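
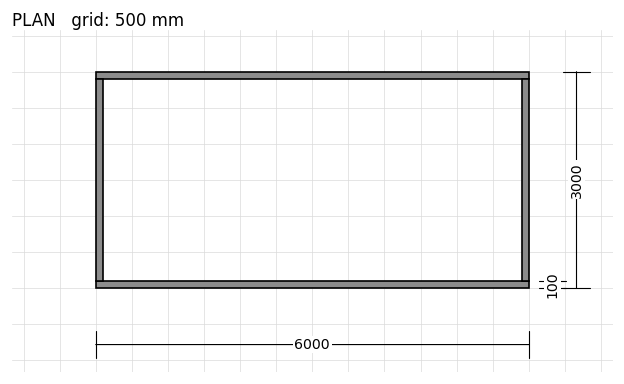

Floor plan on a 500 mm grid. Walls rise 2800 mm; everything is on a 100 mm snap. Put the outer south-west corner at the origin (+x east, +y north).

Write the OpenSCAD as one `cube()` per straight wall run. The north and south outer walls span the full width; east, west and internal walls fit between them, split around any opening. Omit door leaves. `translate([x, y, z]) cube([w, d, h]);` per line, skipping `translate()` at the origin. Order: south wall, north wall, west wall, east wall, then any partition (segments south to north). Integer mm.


cube([6000, 100, 2800]);
translate([0, 2900, 0]) cube([6000, 100, 2800]);
translate([0, 100, 0]) cube([100, 2800, 2800]);
translate([5900, 100, 0]) cube([100, 2800, 2800]);


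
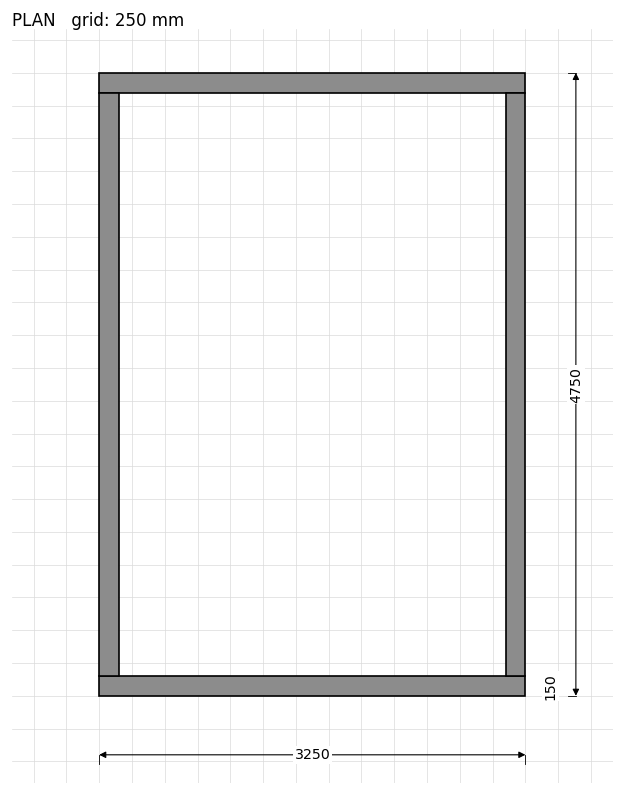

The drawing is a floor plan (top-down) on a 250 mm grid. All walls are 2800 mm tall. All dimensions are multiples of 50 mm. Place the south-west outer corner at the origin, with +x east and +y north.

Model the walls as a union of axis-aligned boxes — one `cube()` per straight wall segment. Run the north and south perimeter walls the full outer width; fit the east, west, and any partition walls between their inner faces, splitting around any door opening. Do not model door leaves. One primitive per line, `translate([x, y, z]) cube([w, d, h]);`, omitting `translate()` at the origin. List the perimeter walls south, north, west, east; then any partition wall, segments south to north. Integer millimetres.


cube([3250, 150, 2800]);
translate([0, 4600, 0]) cube([3250, 150, 2800]);
translate([0, 150, 0]) cube([150, 4450, 2800]);
translate([3100, 150, 0]) cube([150, 4450, 2800]);


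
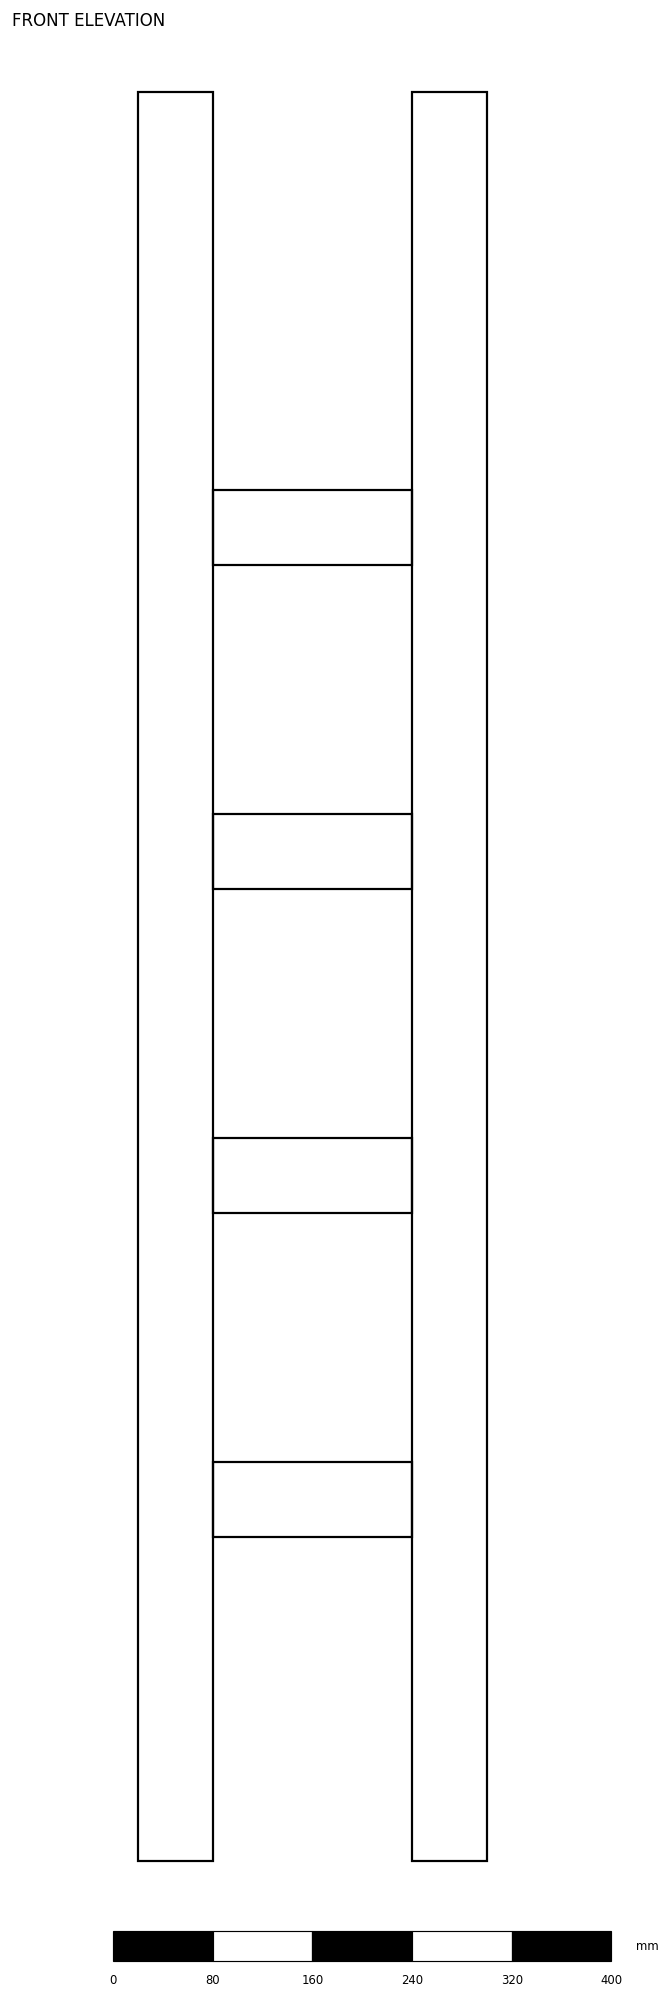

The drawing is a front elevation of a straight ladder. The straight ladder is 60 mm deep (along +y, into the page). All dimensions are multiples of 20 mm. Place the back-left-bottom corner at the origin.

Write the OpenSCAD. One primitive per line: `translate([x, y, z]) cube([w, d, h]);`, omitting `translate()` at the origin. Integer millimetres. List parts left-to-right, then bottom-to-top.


cube([60, 60, 1420]);
translate([60, 0, 260]) cube([160, 60, 60]);
translate([60, 0, 520]) cube([160, 60, 60]);
translate([60, 0, 780]) cube([160, 60, 60]);
translate([60, 0, 1040]) cube([160, 60, 60]);
translate([220, 0, 0]) cube([60, 60, 1420]);


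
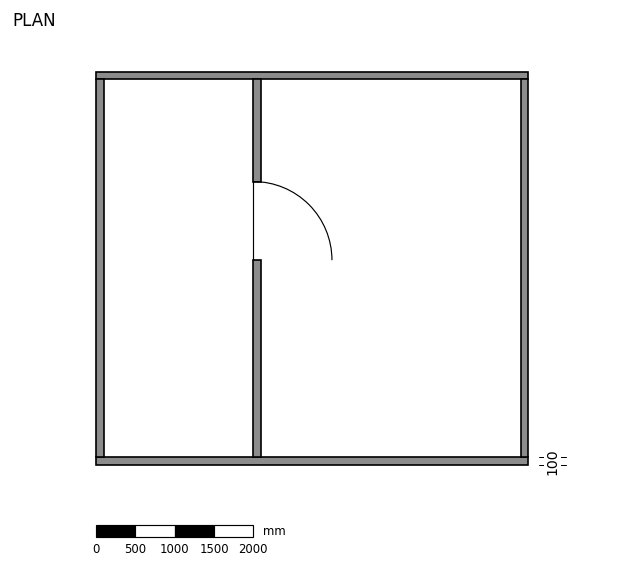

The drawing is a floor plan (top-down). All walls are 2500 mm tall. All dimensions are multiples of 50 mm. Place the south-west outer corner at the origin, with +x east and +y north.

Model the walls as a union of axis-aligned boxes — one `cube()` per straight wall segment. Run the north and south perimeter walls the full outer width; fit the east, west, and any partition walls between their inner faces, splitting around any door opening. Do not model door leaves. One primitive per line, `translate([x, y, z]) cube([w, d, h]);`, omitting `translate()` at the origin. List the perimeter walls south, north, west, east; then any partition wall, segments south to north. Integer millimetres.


cube([5500, 100, 2500]);
translate([0, 4900, 0]) cube([5500, 100, 2500]);
translate([0, 100, 0]) cube([100, 4800, 2500]);
translate([5400, 100, 0]) cube([100, 4800, 2500]);
translate([2000, 100, 0]) cube([100, 2500, 2500]);
translate([2000, 3600, 0]) cube([100, 1300, 2500]);


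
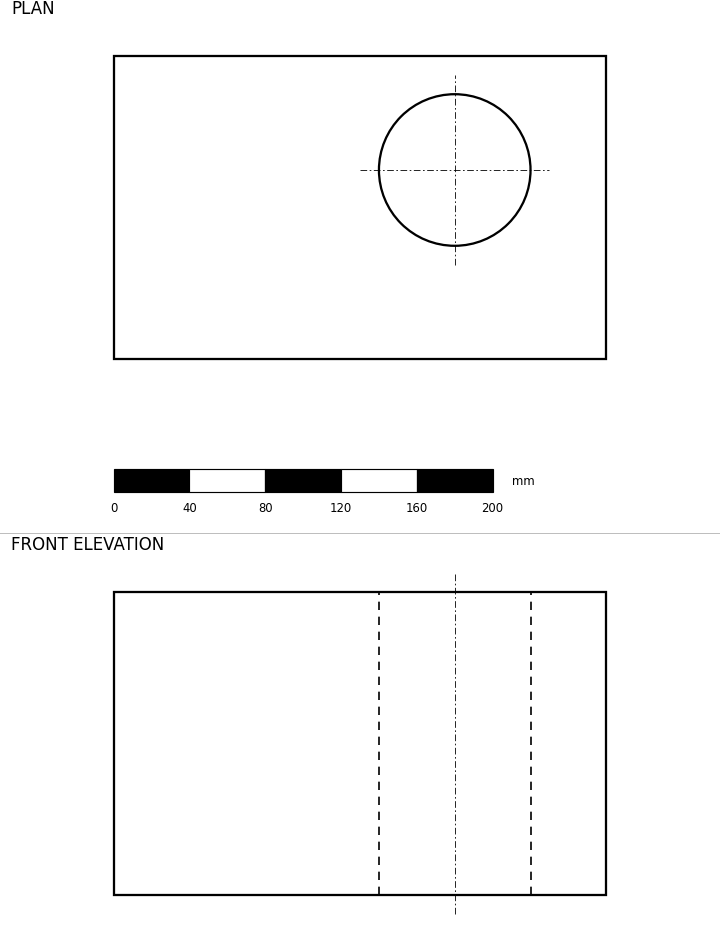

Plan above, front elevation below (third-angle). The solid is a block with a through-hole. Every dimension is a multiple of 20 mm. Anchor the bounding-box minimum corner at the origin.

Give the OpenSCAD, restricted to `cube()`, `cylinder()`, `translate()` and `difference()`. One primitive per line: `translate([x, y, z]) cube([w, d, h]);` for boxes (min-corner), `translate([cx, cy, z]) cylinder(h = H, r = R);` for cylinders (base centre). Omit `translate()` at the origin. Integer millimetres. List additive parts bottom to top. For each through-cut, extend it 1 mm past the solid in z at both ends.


difference() {
  cube([260, 160, 160]);
  translate([180, 100, -1]) cylinder(h = 162, r = 40);
}


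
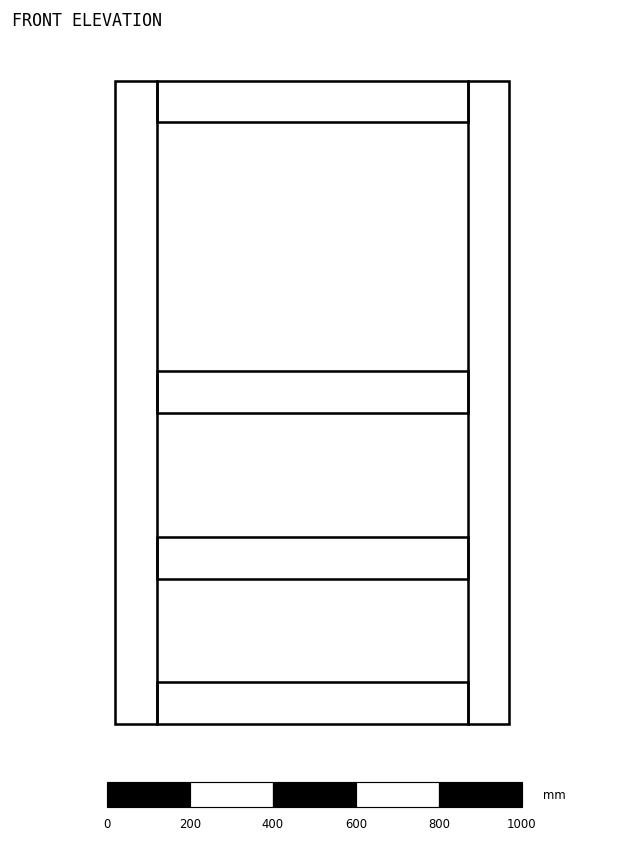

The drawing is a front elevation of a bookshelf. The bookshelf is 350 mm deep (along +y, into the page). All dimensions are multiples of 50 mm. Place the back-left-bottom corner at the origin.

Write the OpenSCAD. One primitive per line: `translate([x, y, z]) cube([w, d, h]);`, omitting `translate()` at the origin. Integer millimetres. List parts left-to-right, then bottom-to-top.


cube([100, 350, 1550]);
translate([100, 0, 0]) cube([750, 350, 100]);
translate([100, 0, 350]) cube([750, 350, 100]);
translate([100, 0, 750]) cube([750, 350, 100]);
translate([100, 0, 1450]) cube([750, 350, 100]);
translate([850, 0, 0]) cube([100, 350, 1550]);


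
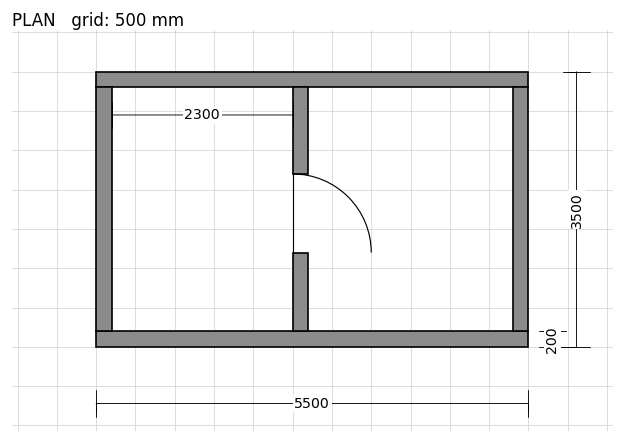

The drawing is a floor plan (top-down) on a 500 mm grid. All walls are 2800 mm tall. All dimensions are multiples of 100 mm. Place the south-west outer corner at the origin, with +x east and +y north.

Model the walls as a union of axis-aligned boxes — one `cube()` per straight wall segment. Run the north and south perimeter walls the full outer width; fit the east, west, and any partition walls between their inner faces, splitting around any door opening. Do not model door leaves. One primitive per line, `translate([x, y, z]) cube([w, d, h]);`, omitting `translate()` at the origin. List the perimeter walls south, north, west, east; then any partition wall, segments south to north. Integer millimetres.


cube([5500, 200, 2800]);
translate([0, 3300, 0]) cube([5500, 200, 2800]);
translate([0, 200, 0]) cube([200, 3100, 2800]);
translate([5300, 200, 0]) cube([200, 3100, 2800]);
translate([2500, 200, 0]) cube([200, 1000, 2800]);
translate([2500, 2200, 0]) cube([200, 1100, 2800]);


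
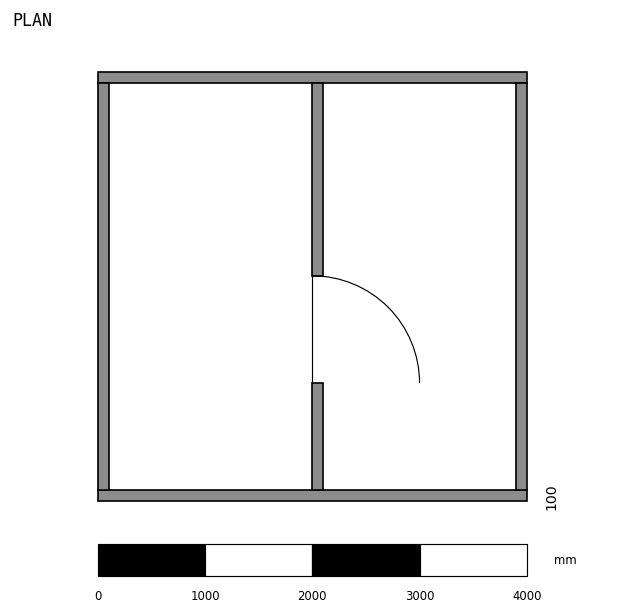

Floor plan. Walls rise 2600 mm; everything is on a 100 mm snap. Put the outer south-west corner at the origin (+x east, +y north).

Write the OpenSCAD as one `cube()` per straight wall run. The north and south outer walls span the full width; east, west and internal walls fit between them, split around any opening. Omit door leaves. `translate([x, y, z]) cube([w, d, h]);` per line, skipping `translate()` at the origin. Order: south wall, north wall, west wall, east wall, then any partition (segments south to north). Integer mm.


cube([4000, 100, 2600]);
translate([0, 3900, 0]) cube([4000, 100, 2600]);
translate([0, 100, 0]) cube([100, 3800, 2600]);
translate([3900, 100, 0]) cube([100, 3800, 2600]);
translate([2000, 100, 0]) cube([100, 1000, 2600]);
translate([2000, 2100, 0]) cube([100, 1800, 2600]);


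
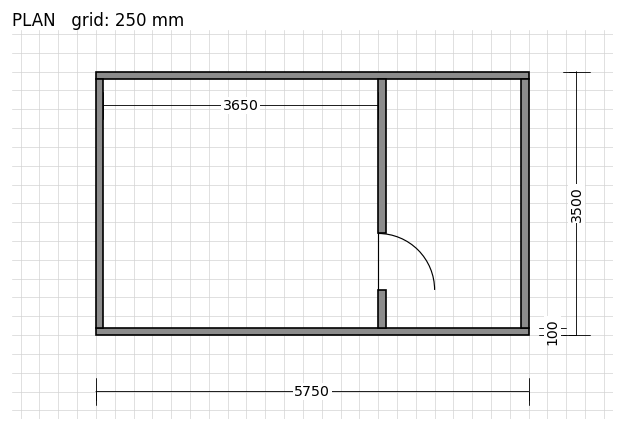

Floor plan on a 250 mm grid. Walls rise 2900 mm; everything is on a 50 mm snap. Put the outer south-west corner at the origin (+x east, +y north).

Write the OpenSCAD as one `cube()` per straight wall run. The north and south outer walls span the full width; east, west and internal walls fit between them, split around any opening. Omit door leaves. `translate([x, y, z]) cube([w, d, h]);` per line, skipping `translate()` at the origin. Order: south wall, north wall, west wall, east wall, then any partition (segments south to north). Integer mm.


cube([5750, 100, 2900]);
translate([0, 3400, 0]) cube([5750, 100, 2900]);
translate([0, 100, 0]) cube([100, 3300, 2900]);
translate([5650, 100, 0]) cube([100, 3300, 2900]);
translate([3750, 100, 0]) cube([100, 500, 2900]);
translate([3750, 1350, 0]) cube([100, 2050, 2900]);


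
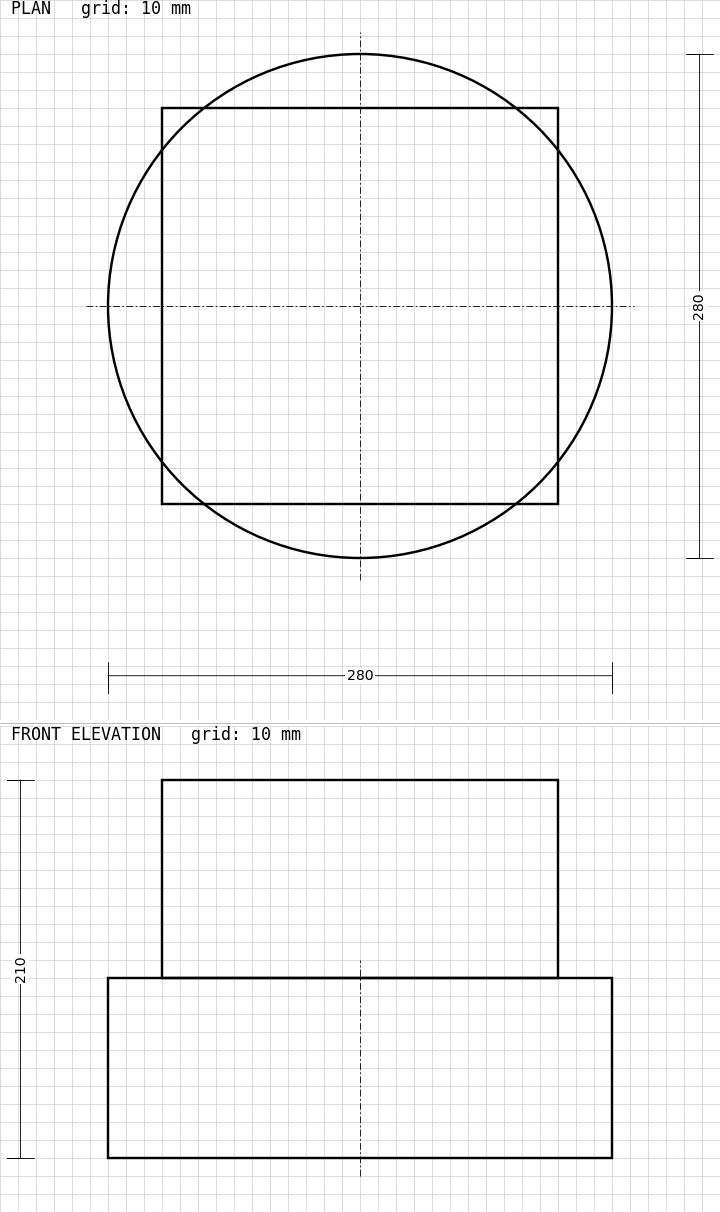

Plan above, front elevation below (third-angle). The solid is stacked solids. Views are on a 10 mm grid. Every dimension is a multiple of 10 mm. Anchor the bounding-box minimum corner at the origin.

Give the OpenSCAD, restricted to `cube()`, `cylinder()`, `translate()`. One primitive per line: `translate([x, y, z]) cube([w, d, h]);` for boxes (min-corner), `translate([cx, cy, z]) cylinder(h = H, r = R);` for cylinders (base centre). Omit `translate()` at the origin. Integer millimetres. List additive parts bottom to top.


translate([140, 140, 0]) cylinder(h = 100, r = 140);
translate([30, 30, 100]) cube([220, 220, 110]);


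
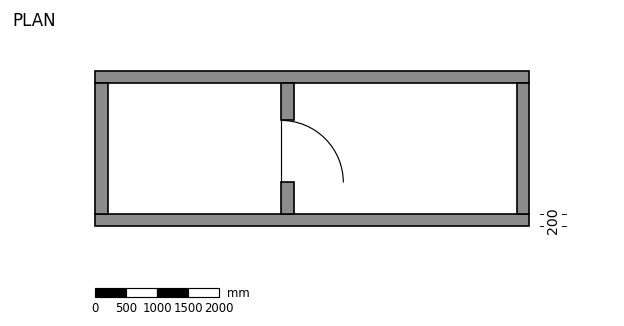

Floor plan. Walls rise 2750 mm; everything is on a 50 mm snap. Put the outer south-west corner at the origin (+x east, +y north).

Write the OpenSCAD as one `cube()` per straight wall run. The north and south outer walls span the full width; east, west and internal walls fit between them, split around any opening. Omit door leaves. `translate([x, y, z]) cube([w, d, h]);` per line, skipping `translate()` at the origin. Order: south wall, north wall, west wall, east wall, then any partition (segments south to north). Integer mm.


cube([7000, 200, 2750]);
translate([0, 2300, 0]) cube([7000, 200, 2750]);
translate([0, 200, 0]) cube([200, 2100, 2750]);
translate([6800, 200, 0]) cube([200, 2100, 2750]);
translate([3000, 200, 0]) cube([200, 500, 2750]);
translate([3000, 1700, 0]) cube([200, 600, 2750]);


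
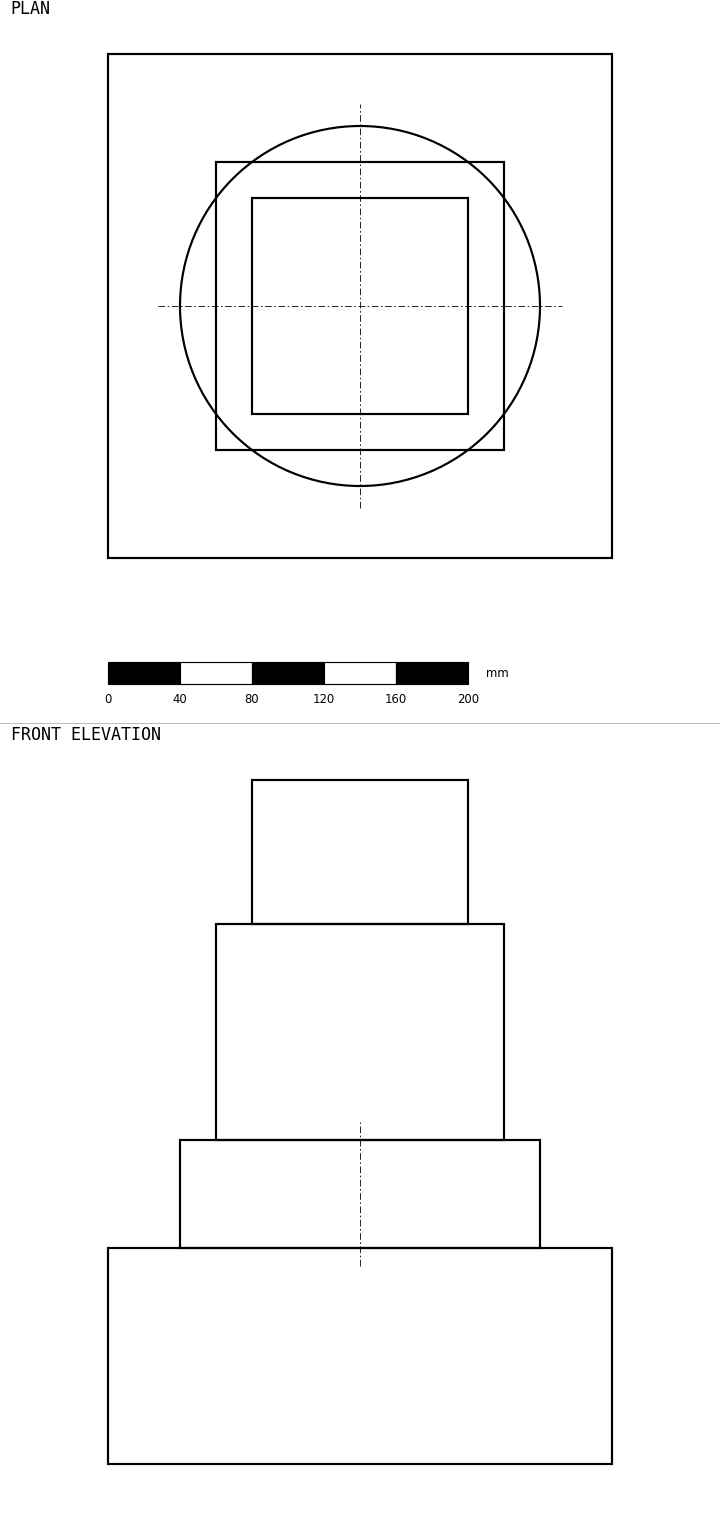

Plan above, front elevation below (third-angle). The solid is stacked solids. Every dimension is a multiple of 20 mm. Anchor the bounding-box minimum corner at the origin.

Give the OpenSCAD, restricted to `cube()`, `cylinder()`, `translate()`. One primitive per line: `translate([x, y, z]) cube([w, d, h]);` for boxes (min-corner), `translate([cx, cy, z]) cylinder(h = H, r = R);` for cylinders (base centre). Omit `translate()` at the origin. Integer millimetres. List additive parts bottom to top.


cube([280, 280, 120]);
translate([140, 140, 120]) cylinder(h = 60, r = 100);
translate([60, 60, 180]) cube([160, 160, 120]);
translate([80, 80, 300]) cube([120, 120, 80]);


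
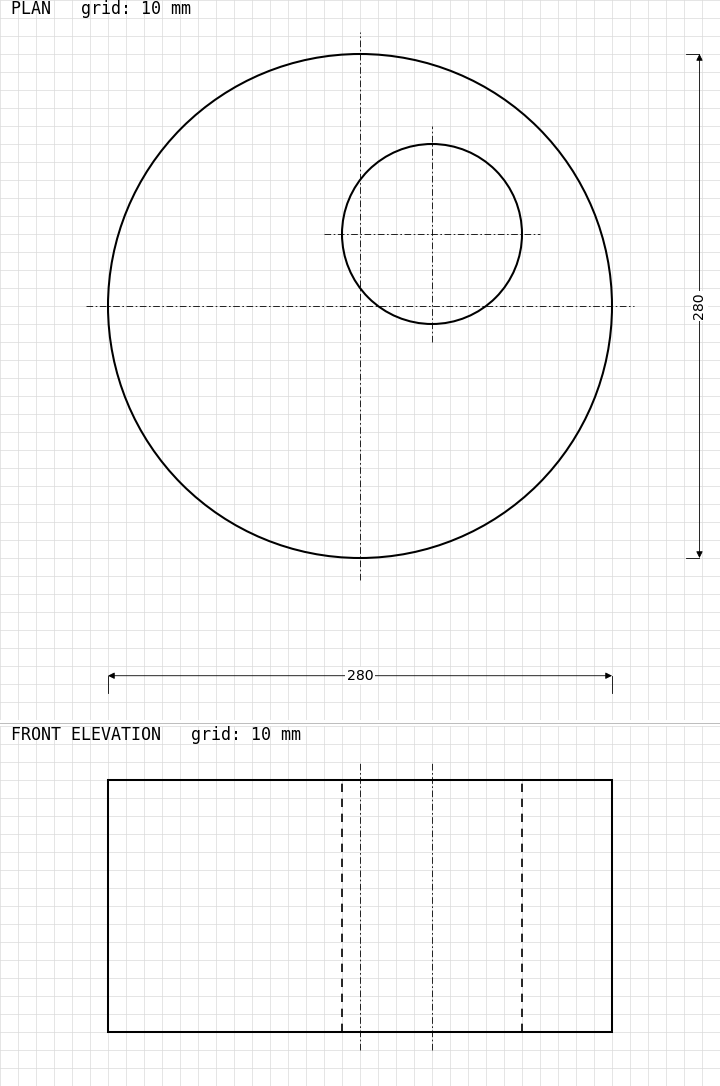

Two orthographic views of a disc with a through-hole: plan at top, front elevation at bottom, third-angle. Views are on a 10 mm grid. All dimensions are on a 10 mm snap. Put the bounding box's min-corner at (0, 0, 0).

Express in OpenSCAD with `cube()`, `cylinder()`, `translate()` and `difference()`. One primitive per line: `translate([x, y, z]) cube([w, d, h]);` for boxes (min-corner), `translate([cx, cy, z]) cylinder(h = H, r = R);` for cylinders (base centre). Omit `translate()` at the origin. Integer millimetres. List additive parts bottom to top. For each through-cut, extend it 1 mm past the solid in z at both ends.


difference() {
  translate([140, 140, 0]) cylinder(h = 140, r = 140);
  translate([180, 180, -1]) cylinder(h = 142, r = 50);
}


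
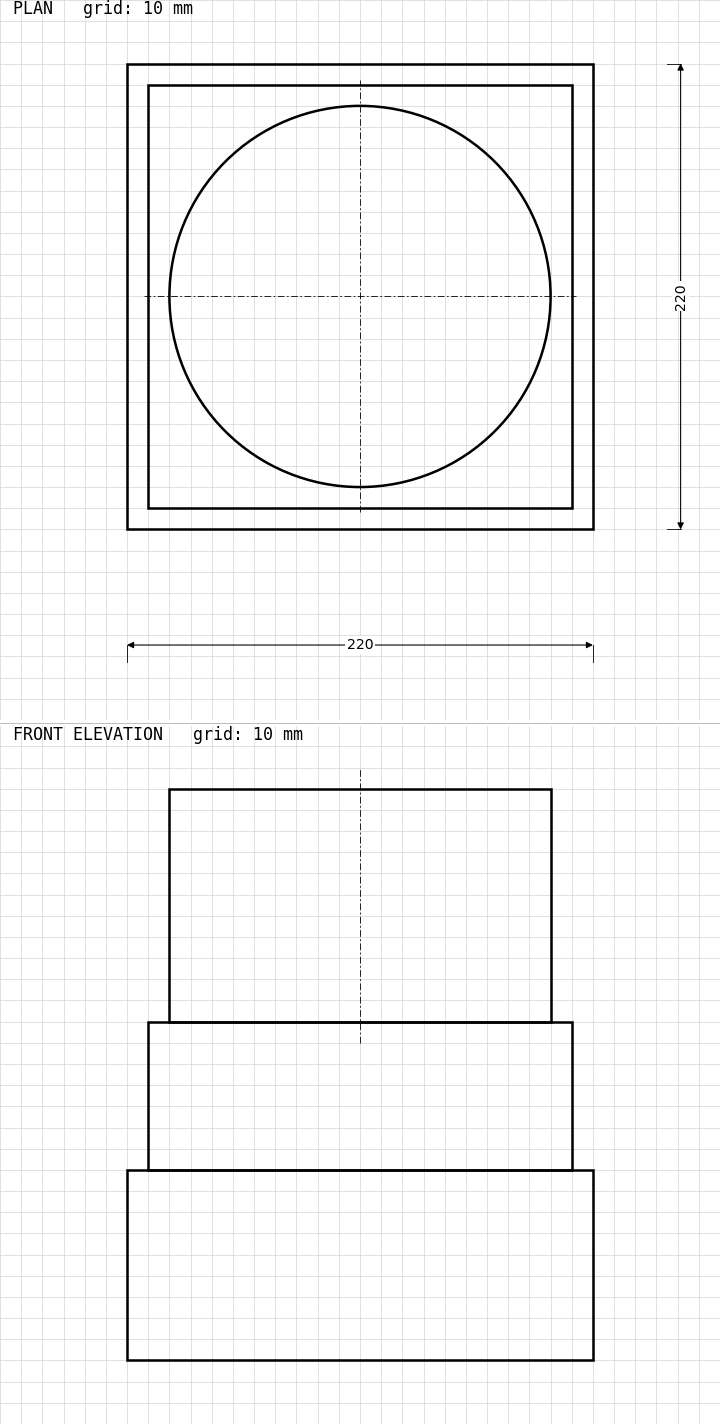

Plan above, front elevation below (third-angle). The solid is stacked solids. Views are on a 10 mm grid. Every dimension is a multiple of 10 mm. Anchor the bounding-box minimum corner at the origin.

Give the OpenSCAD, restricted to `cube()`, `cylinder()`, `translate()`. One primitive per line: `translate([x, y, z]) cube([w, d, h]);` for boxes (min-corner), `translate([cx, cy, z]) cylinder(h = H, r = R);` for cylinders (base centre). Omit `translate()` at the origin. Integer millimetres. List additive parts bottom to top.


cube([220, 220, 90]);
translate([10, 10, 90]) cube([200, 200, 70]);
translate([110, 110, 160]) cylinder(h = 110, r = 90);


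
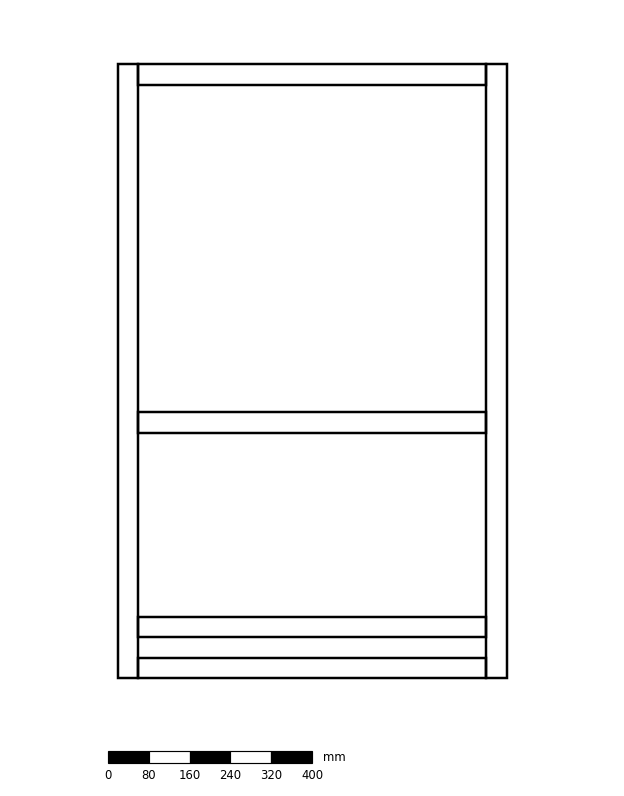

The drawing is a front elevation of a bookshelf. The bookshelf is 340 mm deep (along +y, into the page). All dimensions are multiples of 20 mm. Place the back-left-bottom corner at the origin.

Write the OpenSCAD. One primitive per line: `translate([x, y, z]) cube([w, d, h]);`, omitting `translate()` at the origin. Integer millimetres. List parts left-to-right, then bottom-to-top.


cube([40, 340, 1200]);
translate([40, 0, 0]) cube([680, 340, 40]);
translate([40, 0, 80]) cube([680, 340, 40]);
translate([40, 0, 480]) cube([680, 340, 40]);
translate([40, 0, 1160]) cube([680, 340, 40]);
translate([720, 0, 0]) cube([40, 340, 1200]);


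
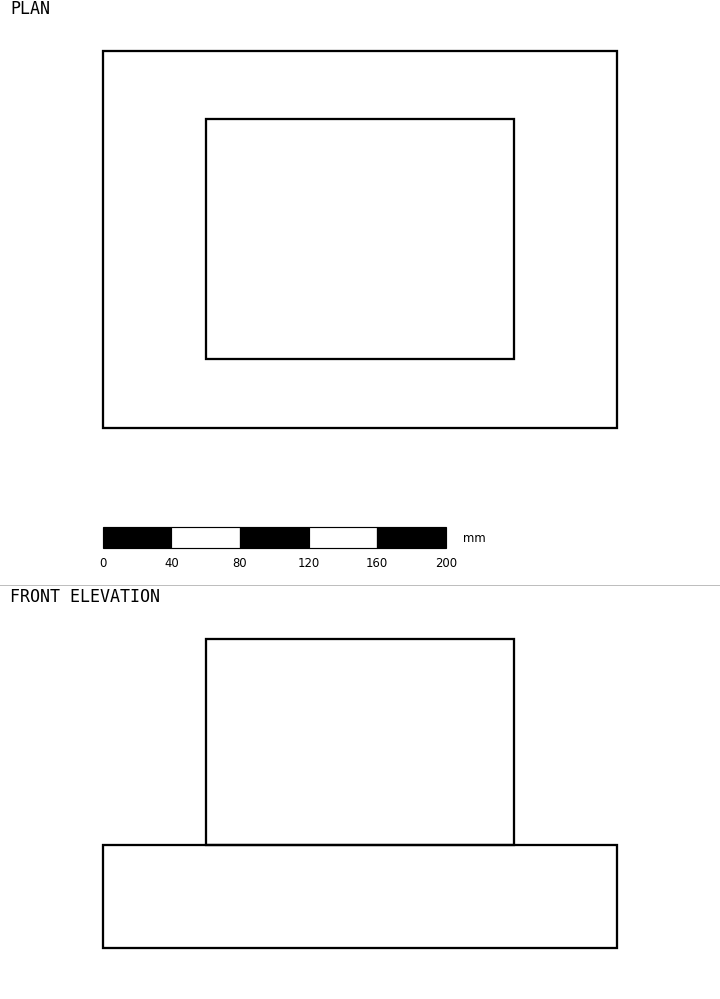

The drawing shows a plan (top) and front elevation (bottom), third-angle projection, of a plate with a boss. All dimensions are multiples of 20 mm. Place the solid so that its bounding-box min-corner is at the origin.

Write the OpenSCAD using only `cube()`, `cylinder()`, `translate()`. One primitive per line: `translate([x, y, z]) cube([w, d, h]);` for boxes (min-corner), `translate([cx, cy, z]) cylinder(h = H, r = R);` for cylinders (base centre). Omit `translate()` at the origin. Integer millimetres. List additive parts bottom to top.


cube([300, 220, 60]);
translate([60, 40, 60]) cube([180, 140, 120]);


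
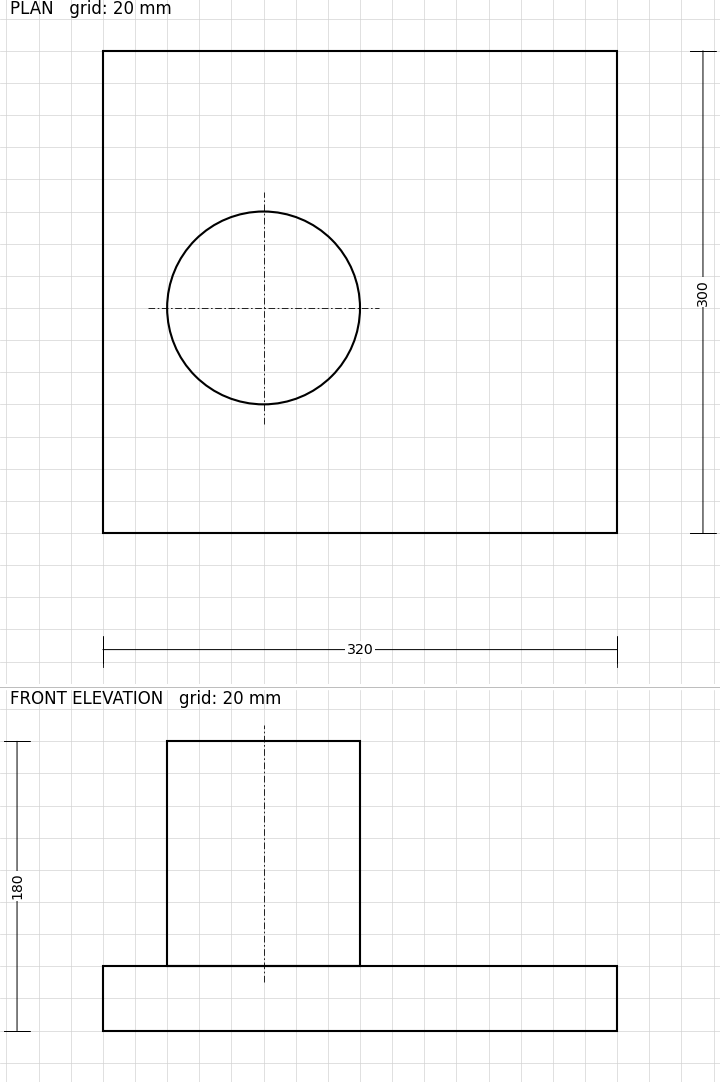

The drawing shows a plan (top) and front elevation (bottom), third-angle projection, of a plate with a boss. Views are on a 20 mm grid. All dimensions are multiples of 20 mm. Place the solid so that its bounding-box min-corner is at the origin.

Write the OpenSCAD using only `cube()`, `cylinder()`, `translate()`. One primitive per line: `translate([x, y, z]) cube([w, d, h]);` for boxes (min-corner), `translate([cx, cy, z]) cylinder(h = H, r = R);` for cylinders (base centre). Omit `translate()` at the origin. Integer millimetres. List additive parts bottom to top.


cube([320, 300, 40]);
translate([100, 140, 40]) cylinder(h = 140, r = 60);


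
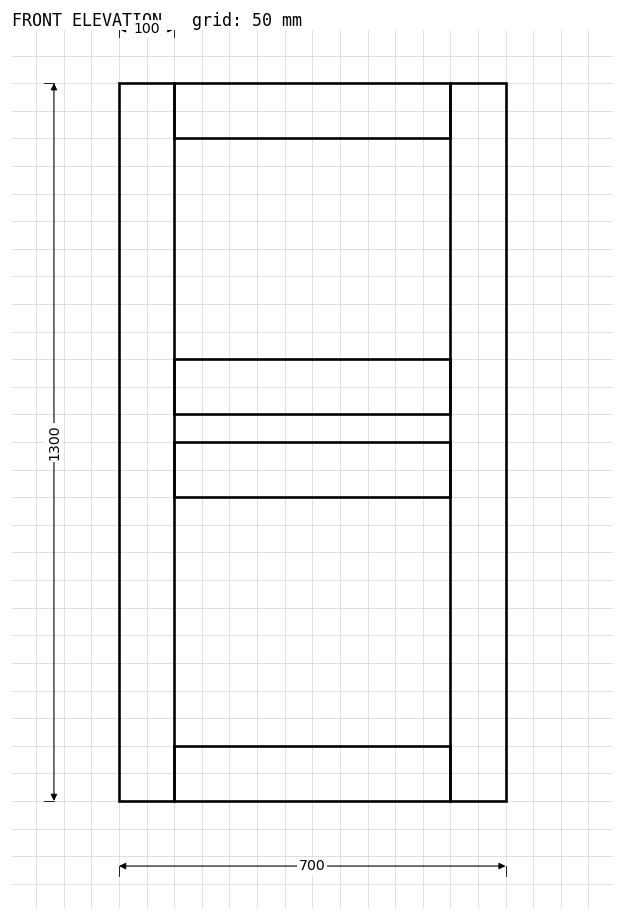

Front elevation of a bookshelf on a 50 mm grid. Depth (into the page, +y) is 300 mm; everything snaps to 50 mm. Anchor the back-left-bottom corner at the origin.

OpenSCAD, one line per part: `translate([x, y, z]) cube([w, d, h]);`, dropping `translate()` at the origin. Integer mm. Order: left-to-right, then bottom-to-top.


cube([100, 300, 1300]);
translate([100, 0, 0]) cube([500, 300, 100]);
translate([100, 0, 550]) cube([500, 300, 100]);
translate([100, 0, 700]) cube([500, 300, 100]);
translate([100, 0, 1200]) cube([500, 300, 100]);
translate([600, 0, 0]) cube([100, 300, 1300]);


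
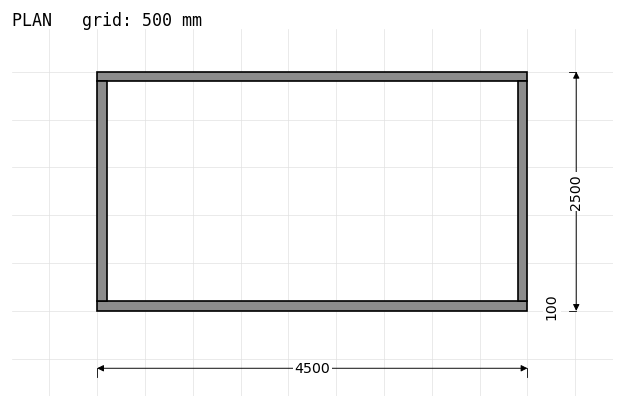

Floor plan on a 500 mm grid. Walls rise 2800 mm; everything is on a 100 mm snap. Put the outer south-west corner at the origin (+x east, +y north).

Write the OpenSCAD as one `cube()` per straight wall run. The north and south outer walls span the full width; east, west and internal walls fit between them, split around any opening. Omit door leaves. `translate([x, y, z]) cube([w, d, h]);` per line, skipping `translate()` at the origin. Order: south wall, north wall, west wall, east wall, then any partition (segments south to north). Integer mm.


cube([4500, 100, 2800]);
translate([0, 2400, 0]) cube([4500, 100, 2800]);
translate([0, 100, 0]) cube([100, 2300, 2800]);
translate([4400, 100, 0]) cube([100, 2300, 2800]);


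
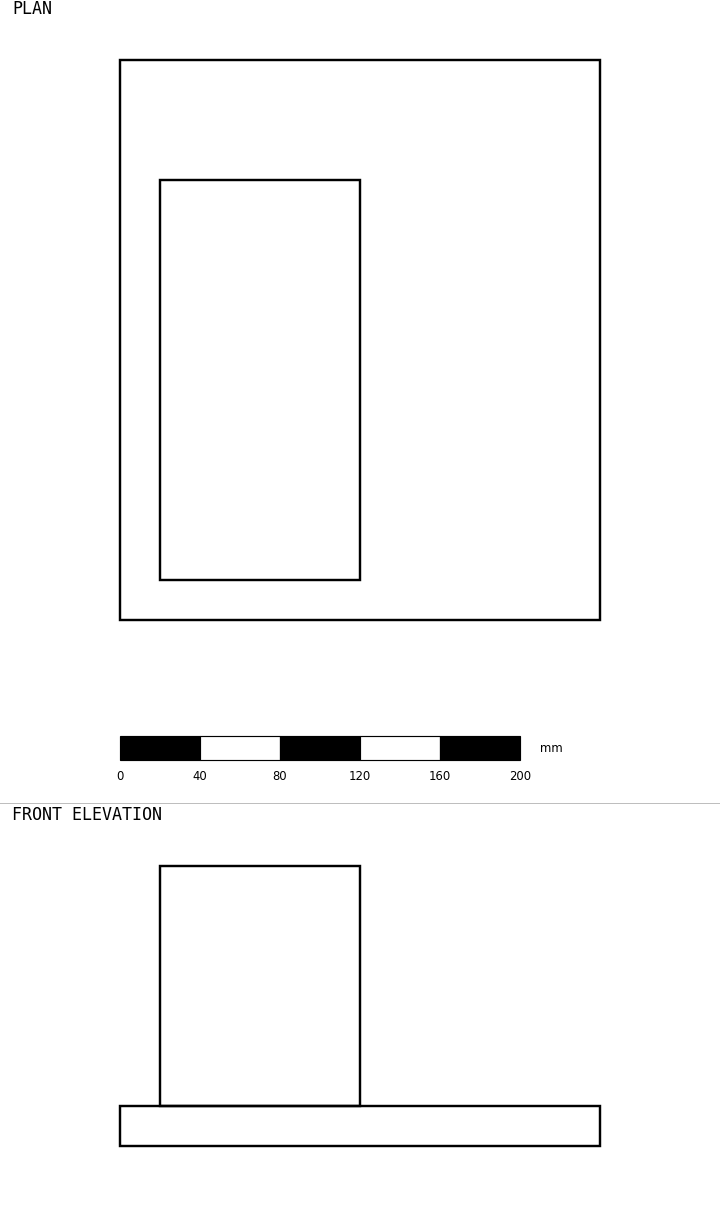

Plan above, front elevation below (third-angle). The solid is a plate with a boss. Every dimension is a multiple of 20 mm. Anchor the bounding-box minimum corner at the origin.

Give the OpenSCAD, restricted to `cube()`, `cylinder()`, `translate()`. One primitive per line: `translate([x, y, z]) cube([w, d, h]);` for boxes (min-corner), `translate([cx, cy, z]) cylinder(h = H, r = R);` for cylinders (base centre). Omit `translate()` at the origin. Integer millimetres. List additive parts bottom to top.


cube([240, 280, 20]);
translate([20, 20, 20]) cube([100, 200, 120]);


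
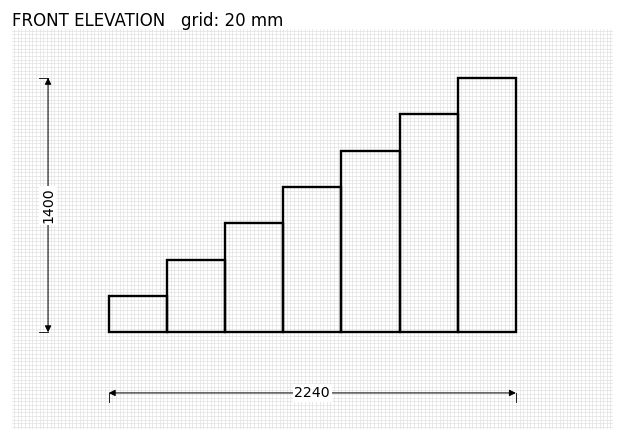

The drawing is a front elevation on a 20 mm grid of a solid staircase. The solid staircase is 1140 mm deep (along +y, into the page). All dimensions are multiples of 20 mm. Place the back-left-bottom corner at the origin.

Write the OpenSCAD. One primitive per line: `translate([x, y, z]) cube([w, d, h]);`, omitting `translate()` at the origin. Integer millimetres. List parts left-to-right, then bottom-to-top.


cube([320, 1140, 200]);
translate([320, 0, 0]) cube([320, 1140, 400]);
translate([640, 0, 0]) cube([320, 1140, 600]);
translate([960, 0, 0]) cube([320, 1140, 800]);
translate([1280, 0, 0]) cube([320, 1140, 1000]);
translate([1600, 0, 0]) cube([320, 1140, 1200]);
translate([1920, 0, 0]) cube([320, 1140, 1400]);


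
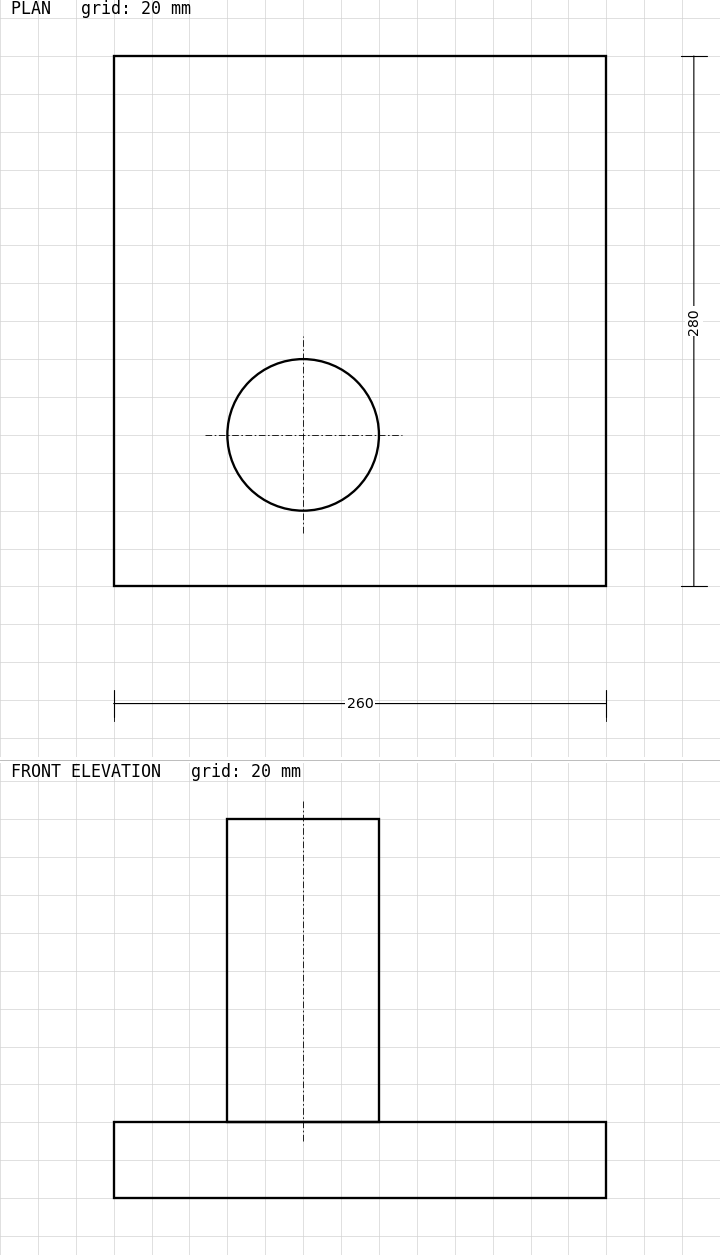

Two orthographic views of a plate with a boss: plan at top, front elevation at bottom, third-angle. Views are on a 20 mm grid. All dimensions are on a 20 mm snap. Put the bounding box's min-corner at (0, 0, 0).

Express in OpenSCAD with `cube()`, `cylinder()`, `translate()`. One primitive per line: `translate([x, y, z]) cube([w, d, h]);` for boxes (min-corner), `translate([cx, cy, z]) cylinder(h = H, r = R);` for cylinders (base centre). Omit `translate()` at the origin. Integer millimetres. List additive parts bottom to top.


cube([260, 280, 40]);
translate([100, 80, 40]) cylinder(h = 160, r = 40);


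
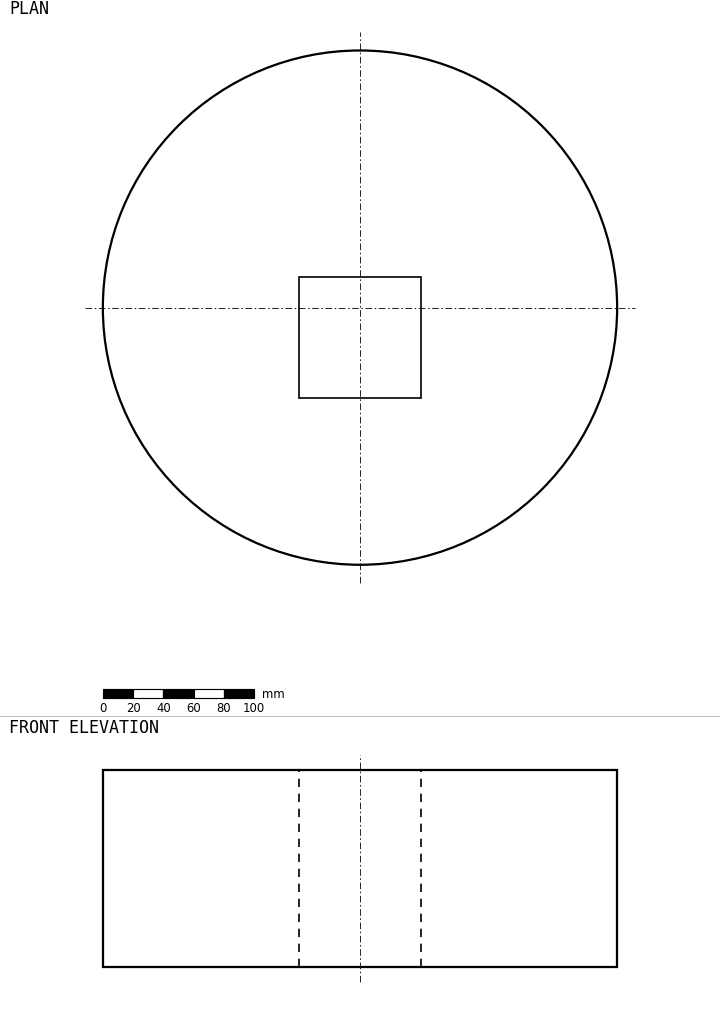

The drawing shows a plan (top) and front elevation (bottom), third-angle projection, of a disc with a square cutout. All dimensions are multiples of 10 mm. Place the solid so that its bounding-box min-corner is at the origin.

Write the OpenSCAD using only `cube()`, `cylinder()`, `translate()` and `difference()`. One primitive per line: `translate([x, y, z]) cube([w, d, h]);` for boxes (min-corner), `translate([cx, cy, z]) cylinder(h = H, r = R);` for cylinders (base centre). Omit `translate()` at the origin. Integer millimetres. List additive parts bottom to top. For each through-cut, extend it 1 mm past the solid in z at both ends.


difference() {
  translate([170, 170, 0]) cylinder(h = 130, r = 170);
  translate([130, 110, -1]) cube([80, 80, 132]);
}


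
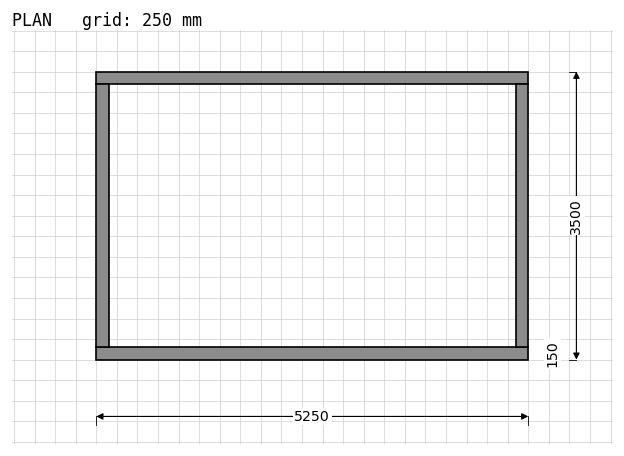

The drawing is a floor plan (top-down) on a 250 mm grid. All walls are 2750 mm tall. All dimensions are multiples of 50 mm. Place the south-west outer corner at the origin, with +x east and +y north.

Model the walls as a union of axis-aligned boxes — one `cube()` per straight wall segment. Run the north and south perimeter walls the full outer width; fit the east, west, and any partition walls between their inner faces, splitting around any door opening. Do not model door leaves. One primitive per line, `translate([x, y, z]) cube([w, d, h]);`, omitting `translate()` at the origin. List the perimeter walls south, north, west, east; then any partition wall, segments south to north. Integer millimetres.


cube([5250, 150, 2750]);
translate([0, 3350, 0]) cube([5250, 150, 2750]);
translate([0, 150, 0]) cube([150, 3200, 2750]);
translate([5100, 150, 0]) cube([150, 3200, 2750]);


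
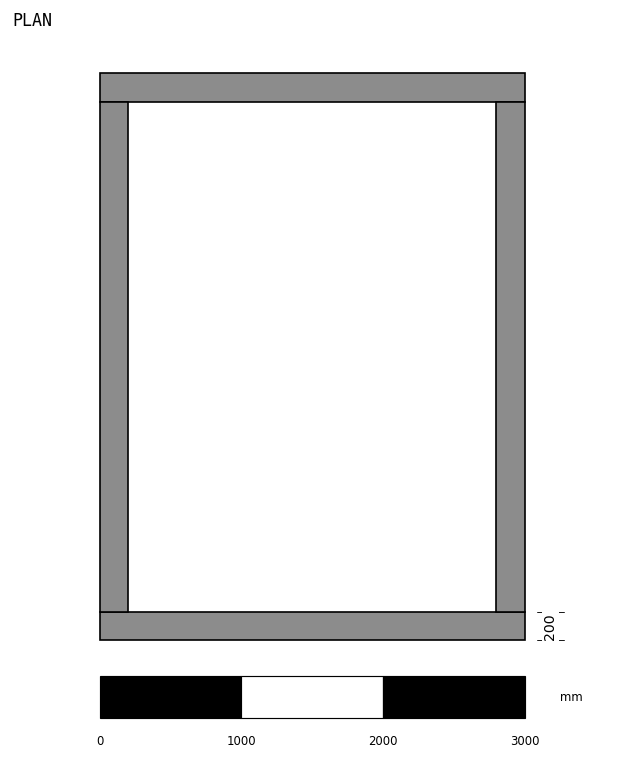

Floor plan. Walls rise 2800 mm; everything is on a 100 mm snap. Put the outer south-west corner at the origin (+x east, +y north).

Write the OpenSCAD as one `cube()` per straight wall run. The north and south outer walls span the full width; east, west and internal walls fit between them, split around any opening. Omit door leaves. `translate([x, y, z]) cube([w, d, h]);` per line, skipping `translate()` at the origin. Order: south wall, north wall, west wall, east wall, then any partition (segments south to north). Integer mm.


cube([3000, 200, 2800]);
translate([0, 3800, 0]) cube([3000, 200, 2800]);
translate([0, 200, 0]) cube([200, 3600, 2800]);
translate([2800, 200, 0]) cube([200, 3600, 2800]);


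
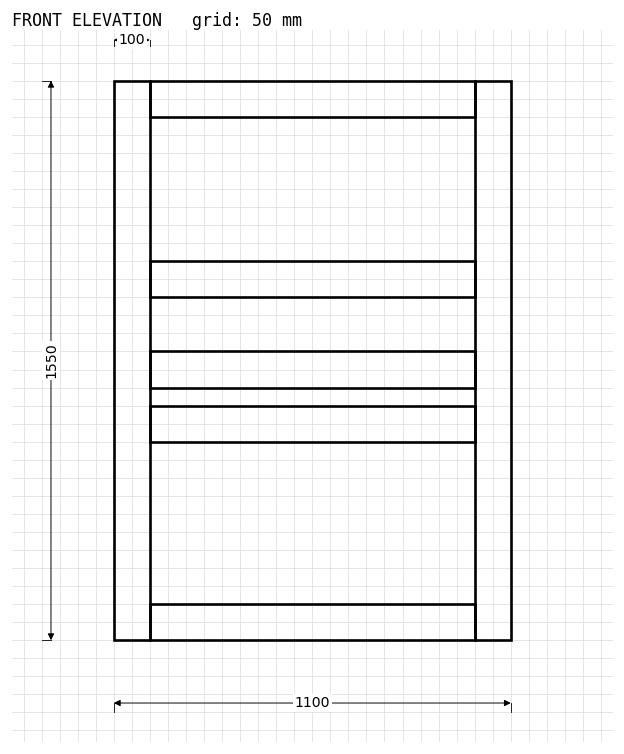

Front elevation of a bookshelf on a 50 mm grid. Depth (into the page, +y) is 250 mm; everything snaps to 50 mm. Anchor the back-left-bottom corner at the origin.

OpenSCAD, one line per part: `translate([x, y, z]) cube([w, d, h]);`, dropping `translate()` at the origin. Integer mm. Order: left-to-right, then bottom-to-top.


cube([100, 250, 1550]);
translate([100, 0, 0]) cube([900, 250, 100]);
translate([100, 0, 550]) cube([900, 250, 100]);
translate([100, 0, 700]) cube([900, 250, 100]);
translate([100, 0, 950]) cube([900, 250, 100]);
translate([100, 0, 1450]) cube([900, 250, 100]);
translate([1000, 0, 0]) cube([100, 250, 1550]);


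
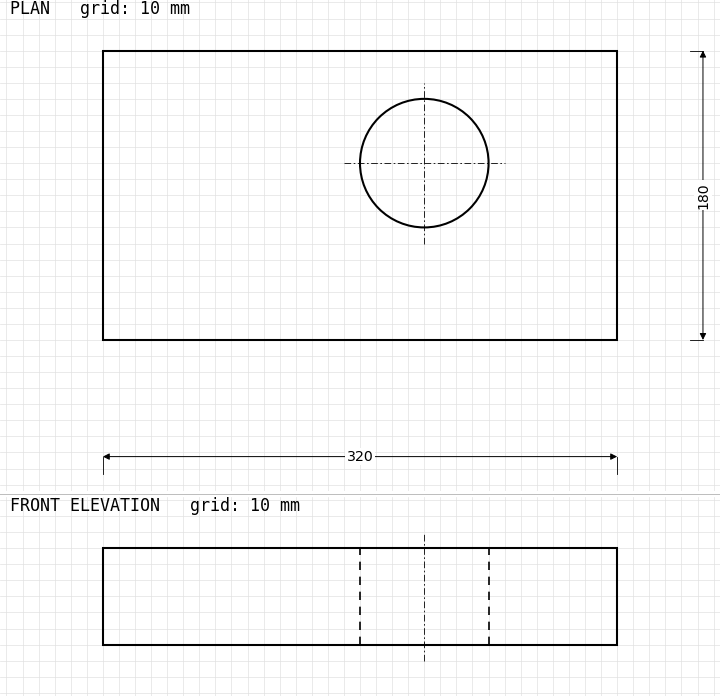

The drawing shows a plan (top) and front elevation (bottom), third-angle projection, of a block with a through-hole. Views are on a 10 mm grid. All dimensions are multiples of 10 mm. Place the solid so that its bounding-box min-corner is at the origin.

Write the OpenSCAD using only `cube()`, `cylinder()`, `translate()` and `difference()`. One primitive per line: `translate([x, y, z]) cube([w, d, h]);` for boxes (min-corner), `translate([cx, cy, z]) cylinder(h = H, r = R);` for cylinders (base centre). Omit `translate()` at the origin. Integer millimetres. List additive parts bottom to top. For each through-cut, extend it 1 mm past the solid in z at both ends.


difference() {
  cube([320, 180, 60]);
  translate([200, 110, -1]) cylinder(h = 62, r = 40);
}


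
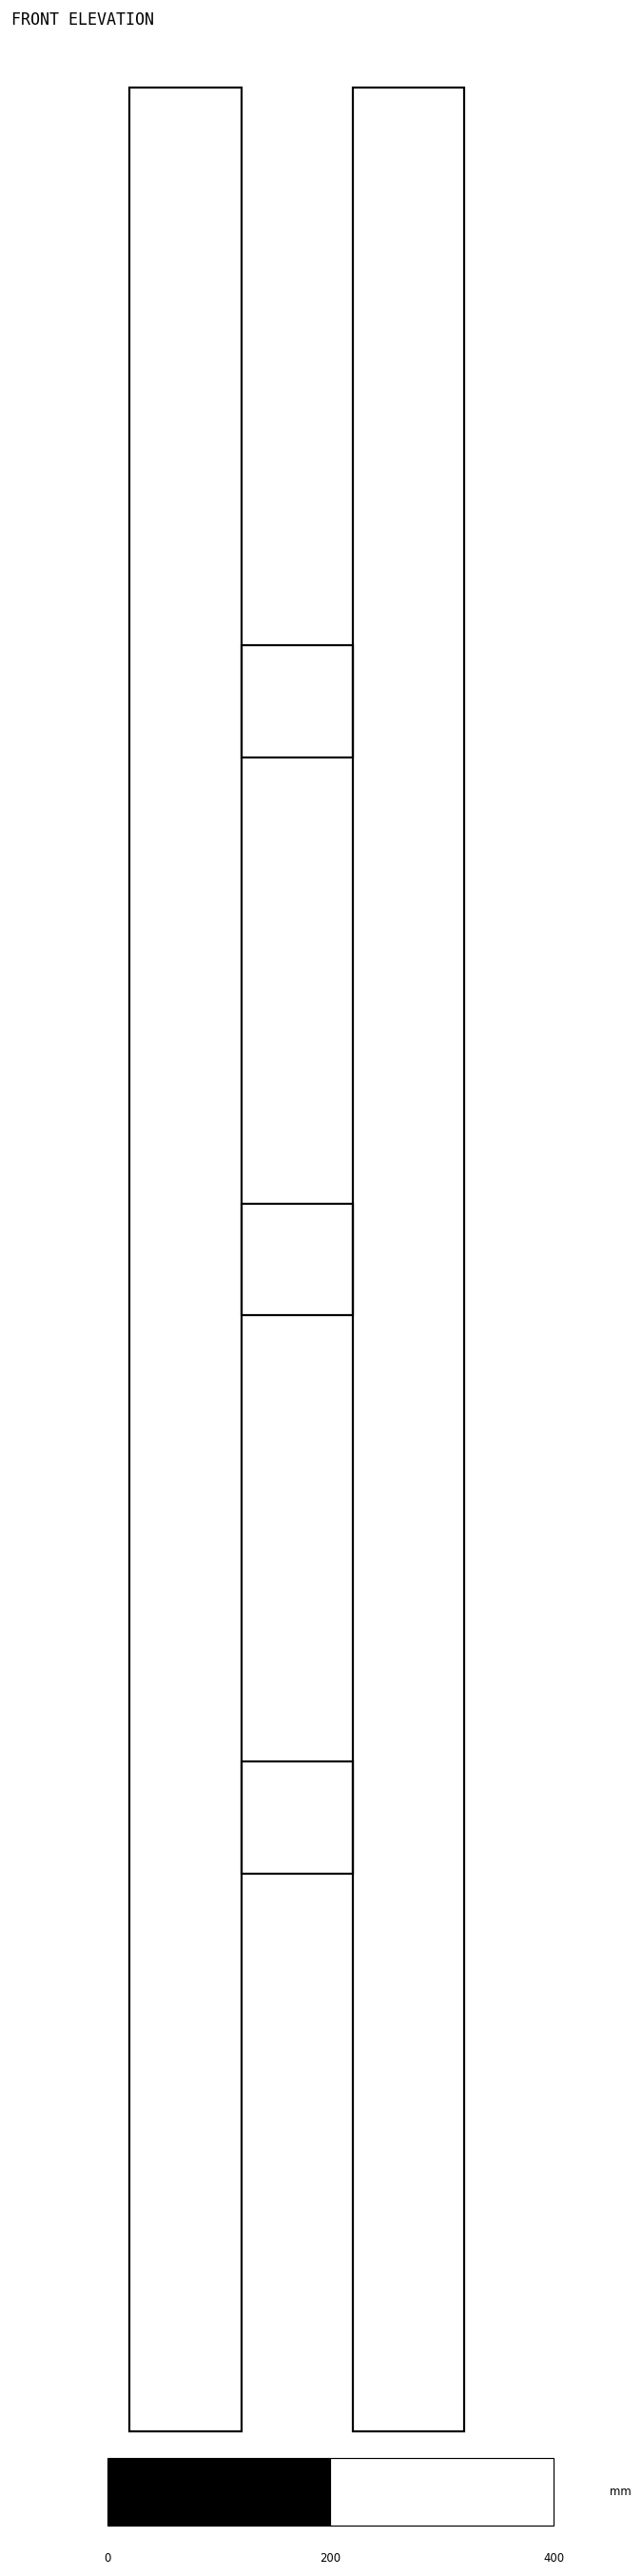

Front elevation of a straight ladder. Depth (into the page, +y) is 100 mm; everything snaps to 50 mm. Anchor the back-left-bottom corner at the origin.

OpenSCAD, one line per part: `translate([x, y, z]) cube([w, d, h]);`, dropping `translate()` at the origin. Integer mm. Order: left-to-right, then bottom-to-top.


cube([100, 100, 2100]);
translate([100, 0, 500]) cube([100, 100, 100]);
translate([100, 0, 1000]) cube([100, 100, 100]);
translate([100, 0, 1500]) cube([100, 100, 100]);
translate([200, 0, 0]) cube([100, 100, 2100]);


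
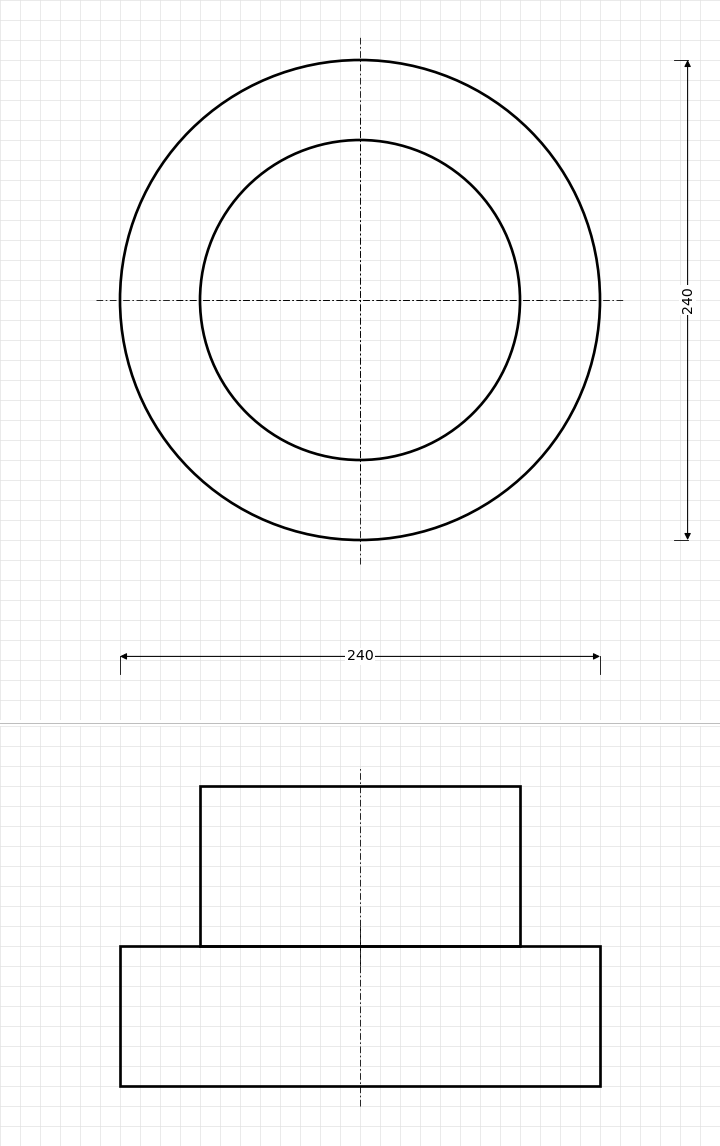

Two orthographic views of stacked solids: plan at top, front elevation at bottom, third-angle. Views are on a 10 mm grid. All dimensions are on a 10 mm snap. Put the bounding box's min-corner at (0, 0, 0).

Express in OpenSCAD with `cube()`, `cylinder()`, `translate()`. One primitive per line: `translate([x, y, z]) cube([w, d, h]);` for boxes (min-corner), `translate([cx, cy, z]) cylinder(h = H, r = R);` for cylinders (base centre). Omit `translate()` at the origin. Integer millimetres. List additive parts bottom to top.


translate([120, 120, 0]) cylinder(h = 70, r = 120);
translate([120, 120, 70]) cylinder(h = 80, r = 80);


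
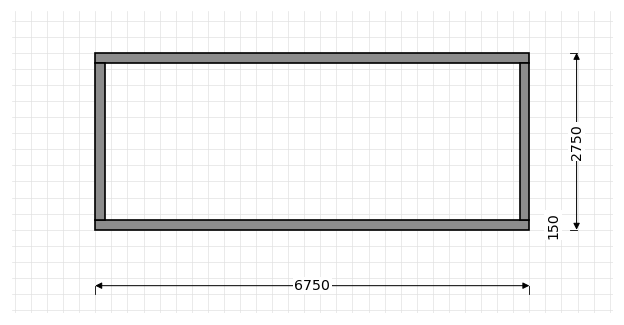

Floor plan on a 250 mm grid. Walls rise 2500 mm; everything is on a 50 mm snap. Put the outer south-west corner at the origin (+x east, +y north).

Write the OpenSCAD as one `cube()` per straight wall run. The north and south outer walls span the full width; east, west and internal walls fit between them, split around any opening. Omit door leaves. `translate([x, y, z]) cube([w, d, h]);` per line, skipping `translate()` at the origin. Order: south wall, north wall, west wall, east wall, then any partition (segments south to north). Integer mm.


cube([6750, 150, 2500]);
translate([0, 2600, 0]) cube([6750, 150, 2500]);
translate([0, 150, 0]) cube([150, 2450, 2500]);
translate([6600, 150, 0]) cube([150, 2450, 2500]);


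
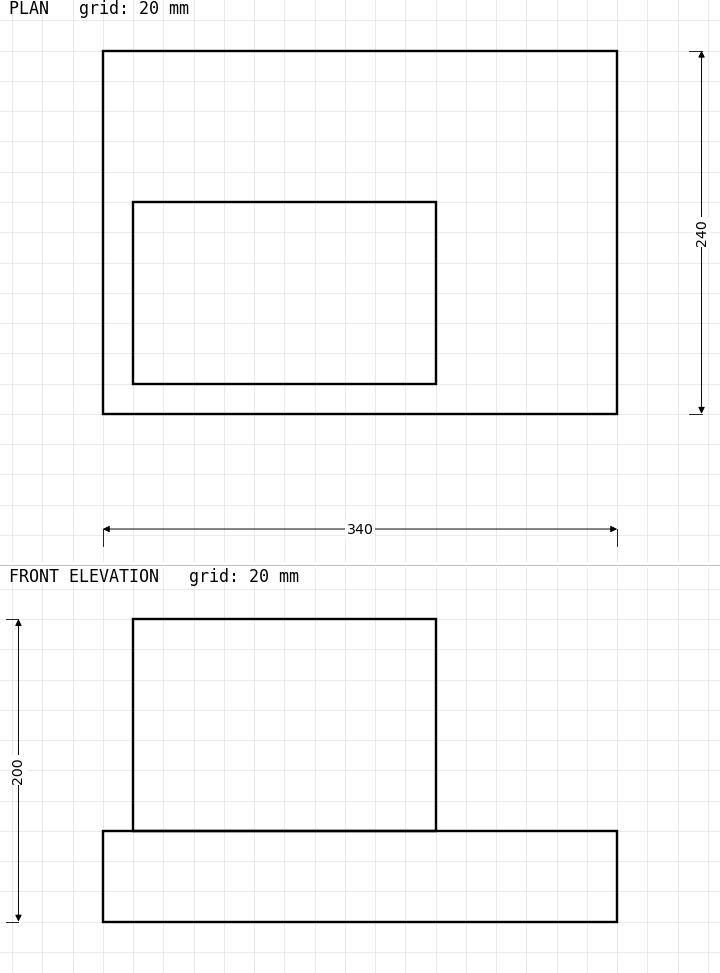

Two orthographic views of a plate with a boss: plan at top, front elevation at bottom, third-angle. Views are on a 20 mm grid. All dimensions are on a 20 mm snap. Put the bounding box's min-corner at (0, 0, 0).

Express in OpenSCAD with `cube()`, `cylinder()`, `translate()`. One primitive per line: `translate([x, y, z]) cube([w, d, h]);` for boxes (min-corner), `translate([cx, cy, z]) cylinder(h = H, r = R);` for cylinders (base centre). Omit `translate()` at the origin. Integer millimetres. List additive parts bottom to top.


cube([340, 240, 60]);
translate([20, 20, 60]) cube([200, 120, 140]);


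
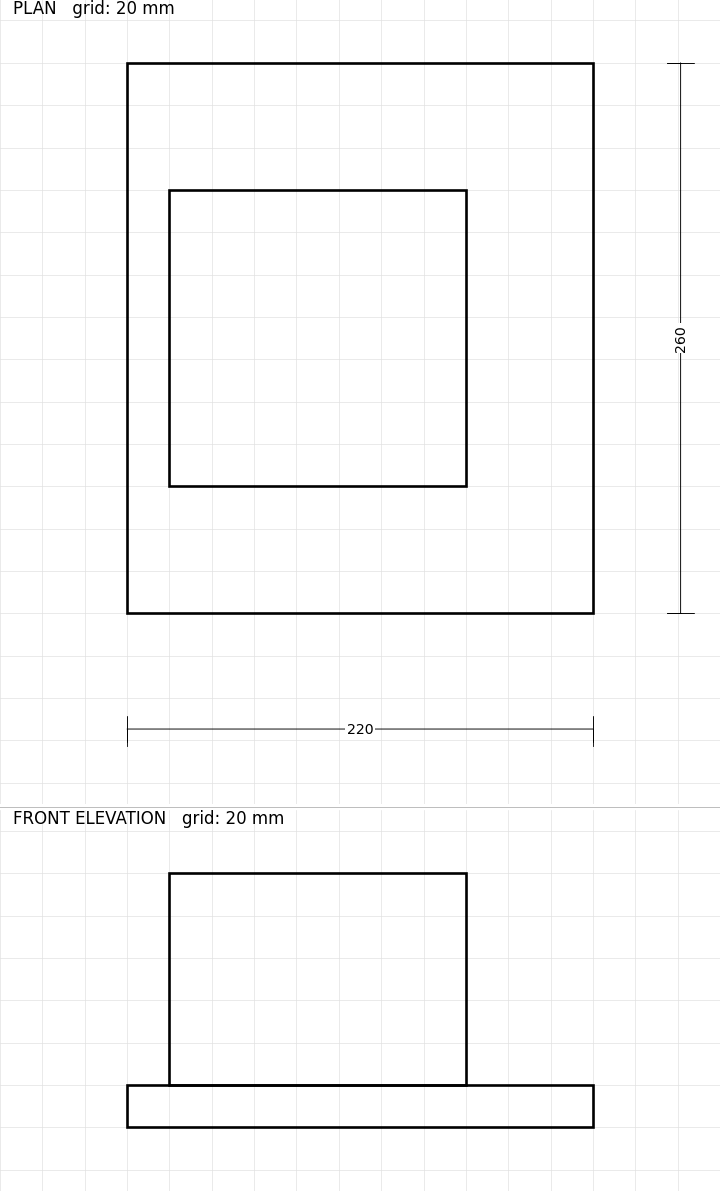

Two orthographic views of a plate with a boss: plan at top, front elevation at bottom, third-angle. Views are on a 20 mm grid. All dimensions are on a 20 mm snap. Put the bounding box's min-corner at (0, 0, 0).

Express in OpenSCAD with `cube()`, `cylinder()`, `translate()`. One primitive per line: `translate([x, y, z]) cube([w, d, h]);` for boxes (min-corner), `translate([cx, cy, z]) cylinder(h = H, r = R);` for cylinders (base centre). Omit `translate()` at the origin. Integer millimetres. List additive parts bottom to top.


cube([220, 260, 20]);
translate([20, 60, 20]) cube([140, 140, 100]);


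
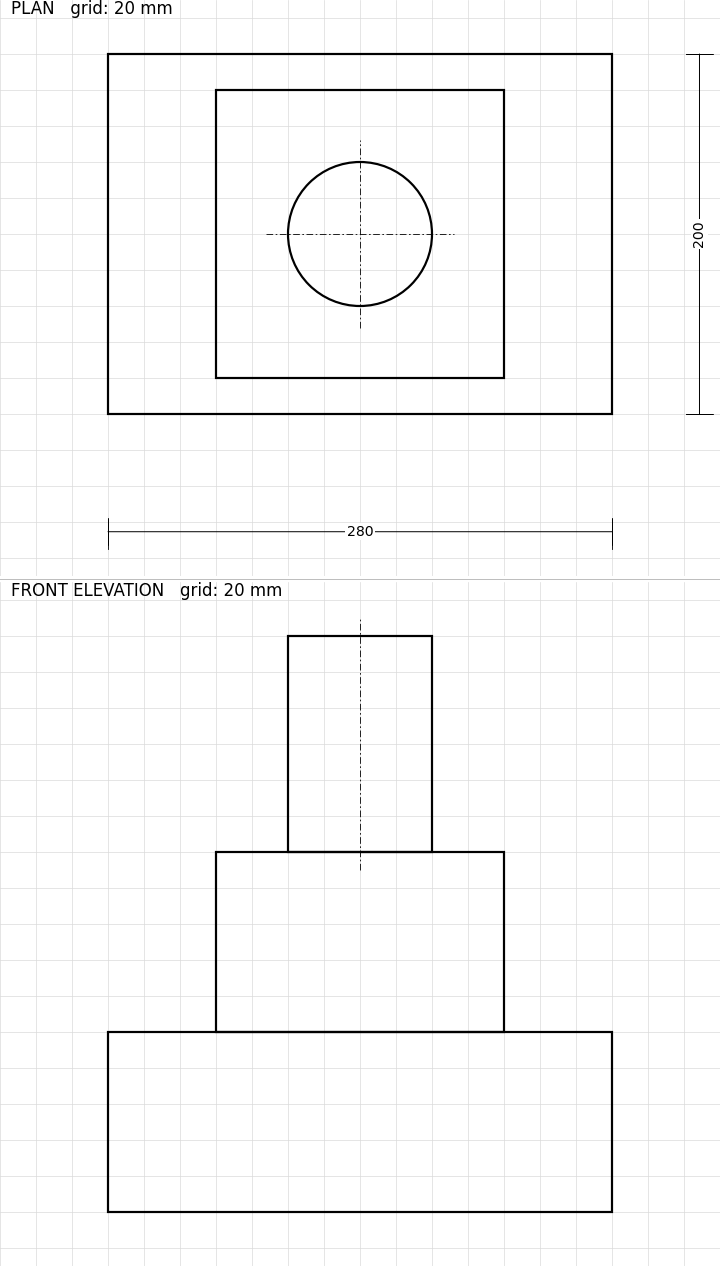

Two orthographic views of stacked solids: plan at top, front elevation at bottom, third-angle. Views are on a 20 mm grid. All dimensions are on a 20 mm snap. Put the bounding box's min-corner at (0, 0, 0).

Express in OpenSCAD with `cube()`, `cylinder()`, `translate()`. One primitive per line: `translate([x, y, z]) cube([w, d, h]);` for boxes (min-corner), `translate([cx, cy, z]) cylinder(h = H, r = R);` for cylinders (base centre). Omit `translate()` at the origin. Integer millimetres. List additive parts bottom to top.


cube([280, 200, 100]);
translate([60, 20, 100]) cube([160, 160, 100]);
translate([140, 100, 200]) cylinder(h = 120, r = 40);


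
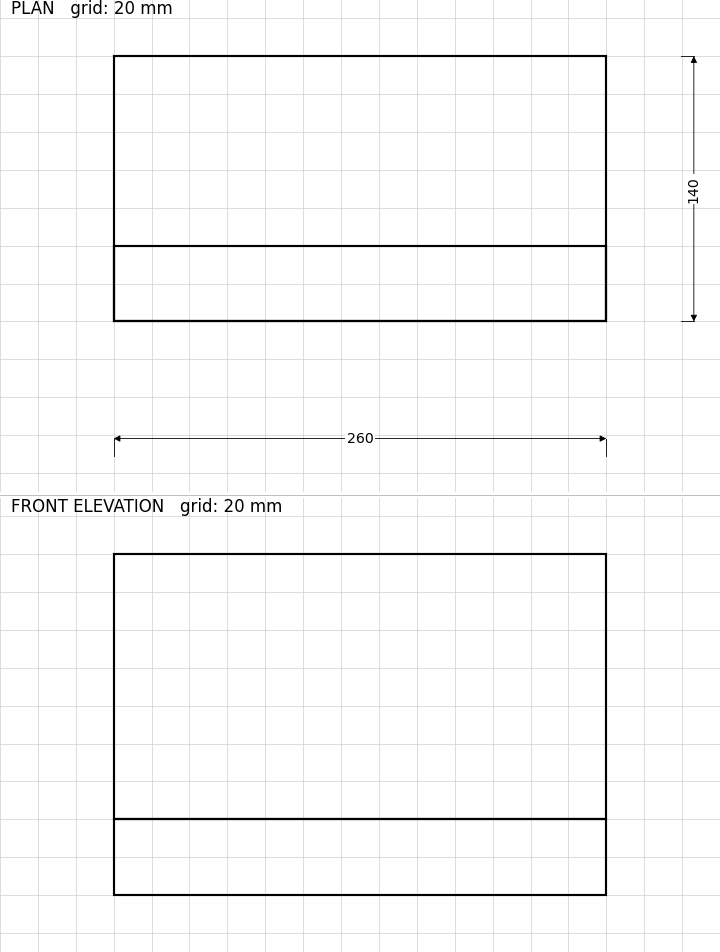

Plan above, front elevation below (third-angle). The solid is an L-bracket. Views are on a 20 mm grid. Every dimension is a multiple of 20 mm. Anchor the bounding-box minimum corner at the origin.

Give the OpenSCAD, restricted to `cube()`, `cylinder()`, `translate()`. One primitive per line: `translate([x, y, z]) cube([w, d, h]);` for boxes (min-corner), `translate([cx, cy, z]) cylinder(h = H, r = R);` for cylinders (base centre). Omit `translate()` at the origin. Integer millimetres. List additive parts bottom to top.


cube([260, 140, 40]);
translate([0, 0, 40]) cube([260, 40, 140]);


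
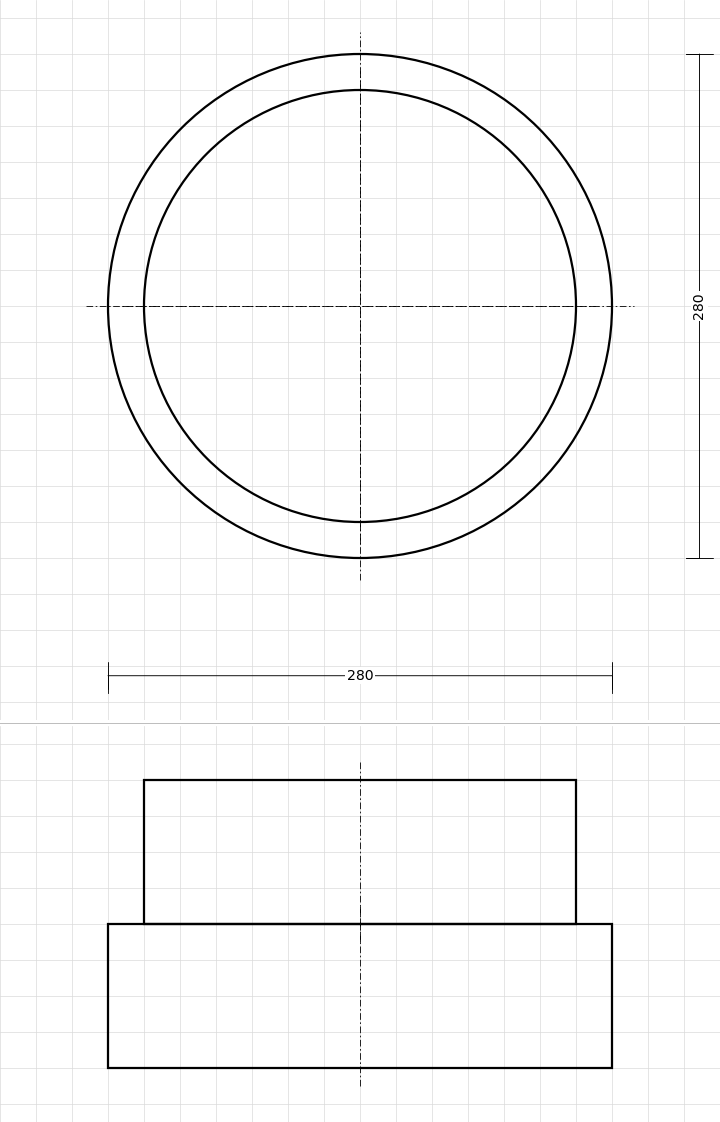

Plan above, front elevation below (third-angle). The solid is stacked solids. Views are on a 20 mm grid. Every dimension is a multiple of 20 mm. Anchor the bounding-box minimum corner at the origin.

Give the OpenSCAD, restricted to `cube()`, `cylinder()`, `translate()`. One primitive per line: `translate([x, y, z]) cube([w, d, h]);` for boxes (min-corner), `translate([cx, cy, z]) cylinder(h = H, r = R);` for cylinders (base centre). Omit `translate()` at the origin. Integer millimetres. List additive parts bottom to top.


translate([140, 140, 0]) cylinder(h = 80, r = 140);
translate([140, 140, 80]) cylinder(h = 80, r = 120);
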